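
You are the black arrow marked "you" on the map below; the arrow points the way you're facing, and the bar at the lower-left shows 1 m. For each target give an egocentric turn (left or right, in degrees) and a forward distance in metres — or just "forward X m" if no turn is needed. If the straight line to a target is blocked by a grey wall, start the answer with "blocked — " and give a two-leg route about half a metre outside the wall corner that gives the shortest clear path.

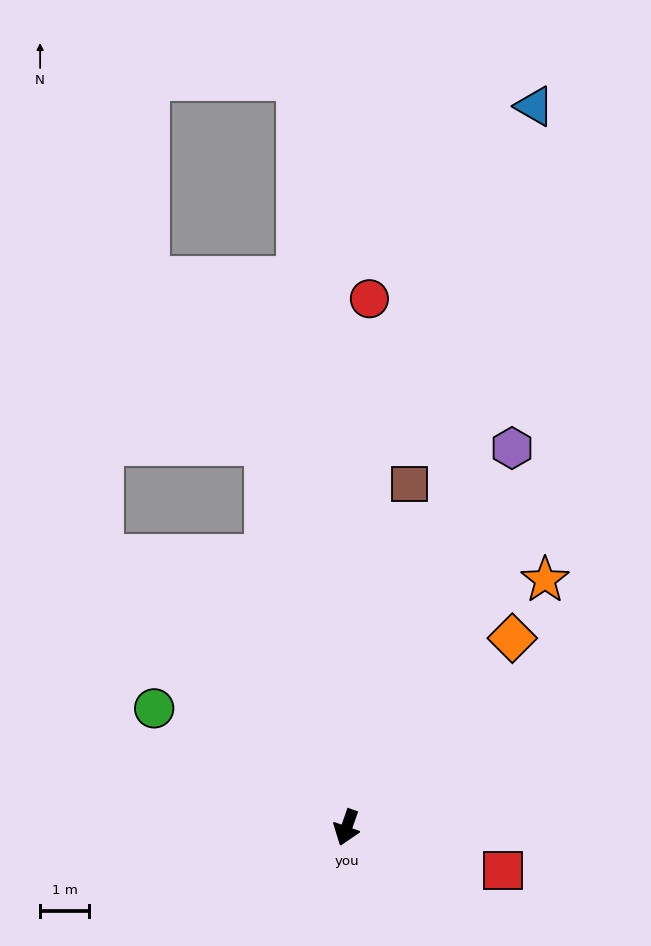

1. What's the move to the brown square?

turn right 171°, forward 7.1 m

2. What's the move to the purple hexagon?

turn left 176°, forward 8.4 m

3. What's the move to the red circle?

turn right 163°, forward 10.8 m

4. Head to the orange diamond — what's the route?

turn left 158°, forward 5.1 m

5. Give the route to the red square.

turn left 94°, forward 3.3 m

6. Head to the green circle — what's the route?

turn right 102°, forward 4.6 m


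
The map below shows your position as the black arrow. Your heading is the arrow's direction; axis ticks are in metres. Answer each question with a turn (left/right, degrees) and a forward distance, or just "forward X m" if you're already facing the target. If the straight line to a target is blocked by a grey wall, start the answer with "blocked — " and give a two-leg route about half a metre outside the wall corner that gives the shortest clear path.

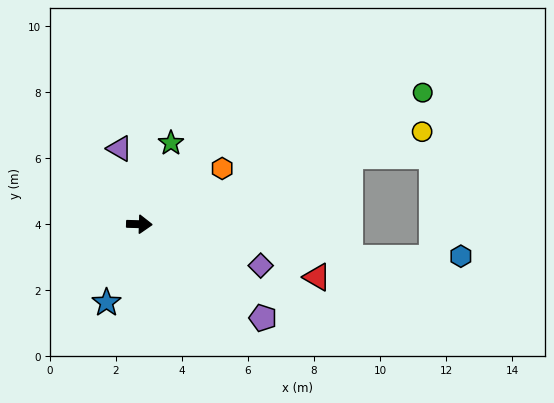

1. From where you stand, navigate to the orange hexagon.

turn left 36°, forward 3.0 m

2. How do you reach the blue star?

turn right 111°, forward 2.6 m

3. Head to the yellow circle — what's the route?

turn left 20°, forward 9.0 m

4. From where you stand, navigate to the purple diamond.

turn right 17°, forward 3.9 m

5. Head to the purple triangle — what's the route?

turn left 106°, forward 2.4 m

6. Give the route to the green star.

turn left 70°, forward 2.6 m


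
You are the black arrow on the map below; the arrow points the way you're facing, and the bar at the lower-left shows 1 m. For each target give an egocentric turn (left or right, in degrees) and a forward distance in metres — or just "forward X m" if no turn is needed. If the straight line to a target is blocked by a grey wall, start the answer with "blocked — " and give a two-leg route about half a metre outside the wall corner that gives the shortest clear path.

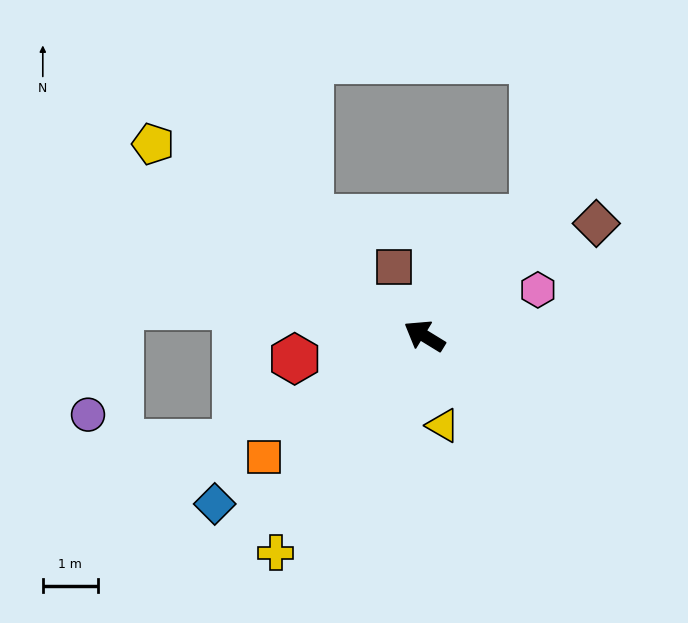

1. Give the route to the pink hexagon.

turn right 126°, forward 2.2 m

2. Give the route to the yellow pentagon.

turn right 4°, forward 6.1 m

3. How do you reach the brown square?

turn right 35°, forward 1.4 m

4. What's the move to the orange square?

turn left 69°, forward 3.7 m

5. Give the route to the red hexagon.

turn left 42°, forward 2.4 m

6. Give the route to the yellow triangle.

turn left 133°, forward 1.7 m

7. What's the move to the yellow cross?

turn left 87°, forward 4.8 m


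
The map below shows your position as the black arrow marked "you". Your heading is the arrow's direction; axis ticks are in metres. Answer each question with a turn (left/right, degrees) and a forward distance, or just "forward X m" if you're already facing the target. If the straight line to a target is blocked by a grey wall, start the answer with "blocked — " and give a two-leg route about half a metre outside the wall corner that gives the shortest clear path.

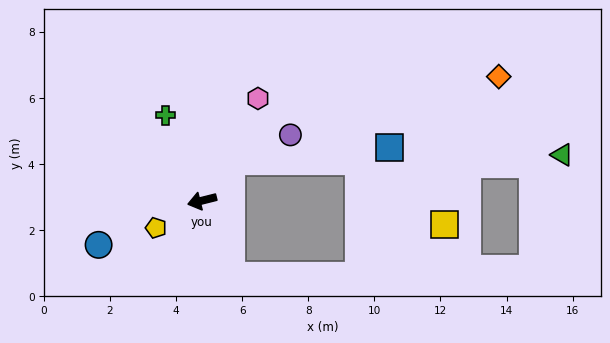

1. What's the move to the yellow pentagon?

turn left 17°, forward 1.6 m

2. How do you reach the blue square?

blocked — turn right 140°, forward 1.5 m, then turn right 49°, forward 4.8 m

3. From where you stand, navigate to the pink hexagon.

turn right 133°, forward 3.5 m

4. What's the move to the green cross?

turn right 81°, forward 2.8 m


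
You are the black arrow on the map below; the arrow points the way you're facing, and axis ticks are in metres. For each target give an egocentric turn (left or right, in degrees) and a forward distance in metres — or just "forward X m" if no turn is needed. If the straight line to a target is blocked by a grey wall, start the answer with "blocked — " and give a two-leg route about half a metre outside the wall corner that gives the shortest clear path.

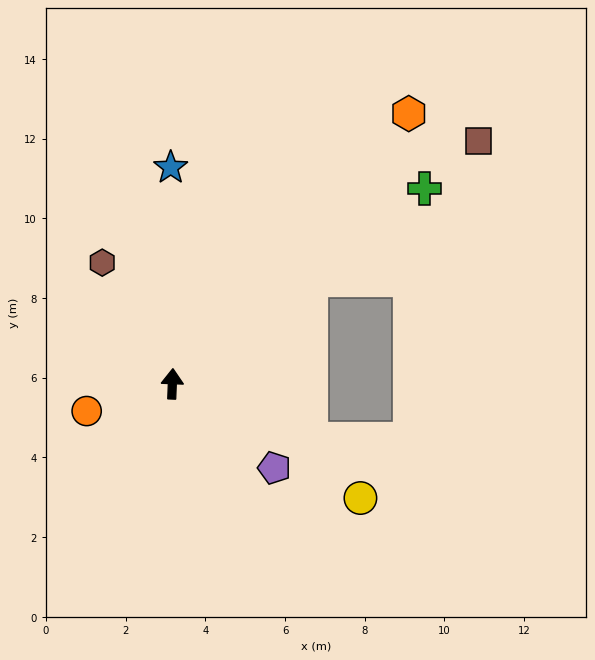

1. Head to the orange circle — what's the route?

turn left 110°, forward 2.3 m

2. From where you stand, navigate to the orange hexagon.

turn right 39°, forward 9.0 m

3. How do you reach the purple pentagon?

turn right 127°, forward 3.3 m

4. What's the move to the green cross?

turn right 50°, forward 8.0 m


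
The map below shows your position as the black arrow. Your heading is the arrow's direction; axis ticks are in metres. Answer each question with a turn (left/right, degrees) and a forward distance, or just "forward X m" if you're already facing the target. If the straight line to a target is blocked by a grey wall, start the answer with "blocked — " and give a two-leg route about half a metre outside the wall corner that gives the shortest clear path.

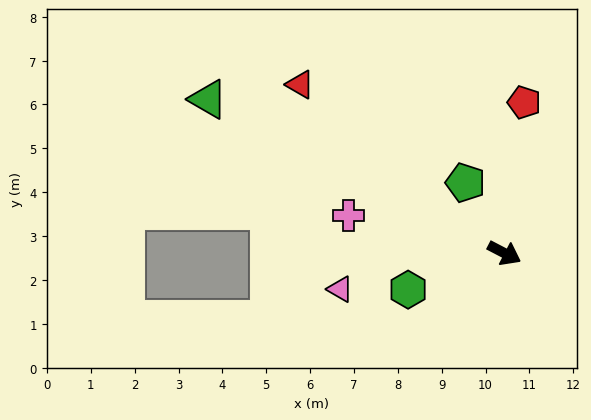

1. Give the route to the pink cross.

turn right 166°, forward 3.7 m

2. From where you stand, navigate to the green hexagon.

turn right 132°, forward 2.3 m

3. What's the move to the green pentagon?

turn left 146°, forward 1.8 m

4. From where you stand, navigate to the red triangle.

turn left 168°, forward 6.0 m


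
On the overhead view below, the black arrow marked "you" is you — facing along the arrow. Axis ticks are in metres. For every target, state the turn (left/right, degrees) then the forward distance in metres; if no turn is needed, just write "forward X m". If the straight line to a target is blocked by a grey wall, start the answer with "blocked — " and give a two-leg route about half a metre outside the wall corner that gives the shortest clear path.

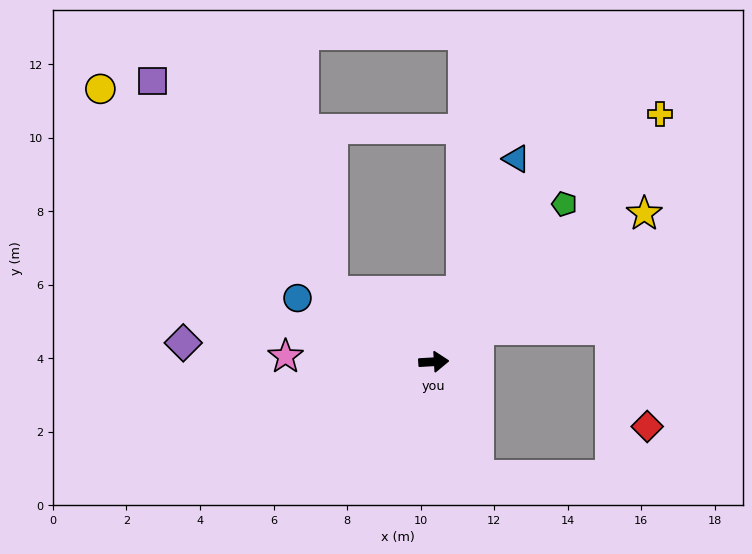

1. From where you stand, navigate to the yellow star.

turn left 32°, forward 7.0 m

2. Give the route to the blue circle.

turn left 152°, forward 4.1 m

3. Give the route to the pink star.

turn left 175°, forward 4.0 m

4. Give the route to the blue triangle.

turn left 65°, forward 6.0 m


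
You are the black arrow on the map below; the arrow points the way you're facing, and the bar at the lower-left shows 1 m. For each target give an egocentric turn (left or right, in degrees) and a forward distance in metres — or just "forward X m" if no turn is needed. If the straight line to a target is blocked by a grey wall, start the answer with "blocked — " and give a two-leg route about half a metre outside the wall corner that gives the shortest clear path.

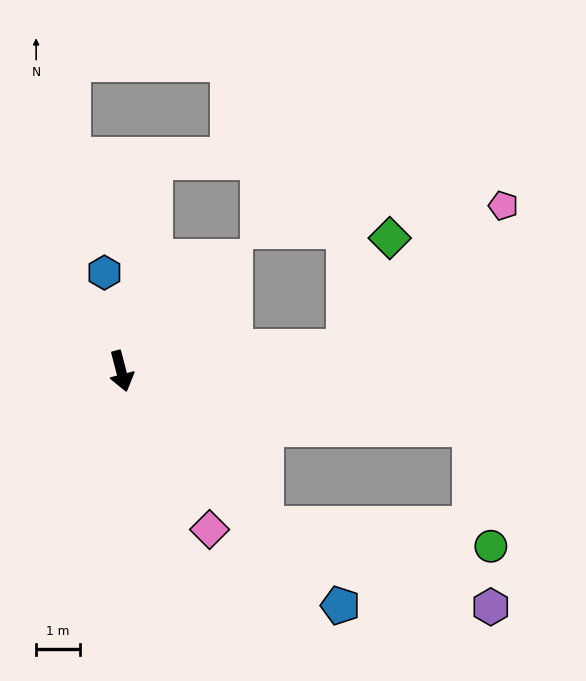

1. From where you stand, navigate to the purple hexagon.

blocked — turn left 29°, forward 4.8 m, then turn left 27°, forward 5.4 m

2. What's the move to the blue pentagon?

turn left 29°, forward 7.3 m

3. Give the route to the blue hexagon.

turn left 175°, forward 2.3 m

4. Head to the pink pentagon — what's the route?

blocked — turn left 81°, forward 5.1 m, then turn left 36°, forward 4.8 m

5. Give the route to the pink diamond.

turn left 15°, forward 4.1 m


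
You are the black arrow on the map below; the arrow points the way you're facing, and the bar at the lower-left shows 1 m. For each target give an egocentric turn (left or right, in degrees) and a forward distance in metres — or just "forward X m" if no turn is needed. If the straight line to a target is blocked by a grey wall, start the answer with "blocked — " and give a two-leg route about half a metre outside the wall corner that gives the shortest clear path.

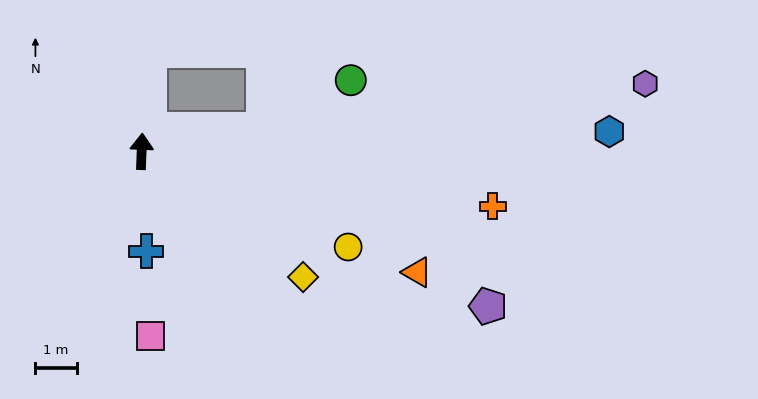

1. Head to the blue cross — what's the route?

turn right 175°, forward 2.4 m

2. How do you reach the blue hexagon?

turn right 85°, forward 11.3 m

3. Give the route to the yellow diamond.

turn right 126°, forward 4.9 m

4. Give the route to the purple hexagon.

turn right 80°, forward 12.2 m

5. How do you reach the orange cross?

turn right 97°, forward 8.6 m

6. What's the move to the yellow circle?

turn right 113°, forward 5.5 m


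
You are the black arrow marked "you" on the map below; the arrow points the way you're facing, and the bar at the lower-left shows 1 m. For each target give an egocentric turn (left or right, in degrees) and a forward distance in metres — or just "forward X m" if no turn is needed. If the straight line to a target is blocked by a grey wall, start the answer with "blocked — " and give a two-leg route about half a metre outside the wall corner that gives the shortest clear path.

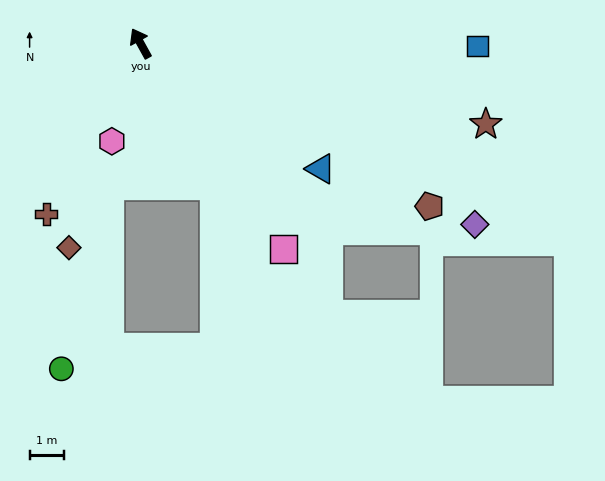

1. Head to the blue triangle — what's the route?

turn right 154°, forward 6.4 m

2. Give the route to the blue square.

turn right 119°, forward 9.8 m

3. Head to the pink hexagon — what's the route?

turn left 135°, forward 3.0 m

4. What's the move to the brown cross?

turn left 122°, forward 5.7 m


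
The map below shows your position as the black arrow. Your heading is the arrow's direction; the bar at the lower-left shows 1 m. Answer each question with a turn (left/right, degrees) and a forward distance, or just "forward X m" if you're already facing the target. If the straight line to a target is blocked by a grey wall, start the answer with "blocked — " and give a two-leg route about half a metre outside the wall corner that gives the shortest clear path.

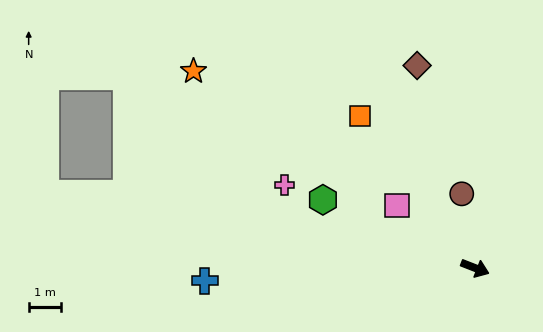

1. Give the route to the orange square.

turn left 148°, forward 5.8 m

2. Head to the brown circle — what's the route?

turn left 122°, forward 2.3 m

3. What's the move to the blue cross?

turn right 156°, forward 8.3 m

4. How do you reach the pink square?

turn left 163°, forward 3.1 m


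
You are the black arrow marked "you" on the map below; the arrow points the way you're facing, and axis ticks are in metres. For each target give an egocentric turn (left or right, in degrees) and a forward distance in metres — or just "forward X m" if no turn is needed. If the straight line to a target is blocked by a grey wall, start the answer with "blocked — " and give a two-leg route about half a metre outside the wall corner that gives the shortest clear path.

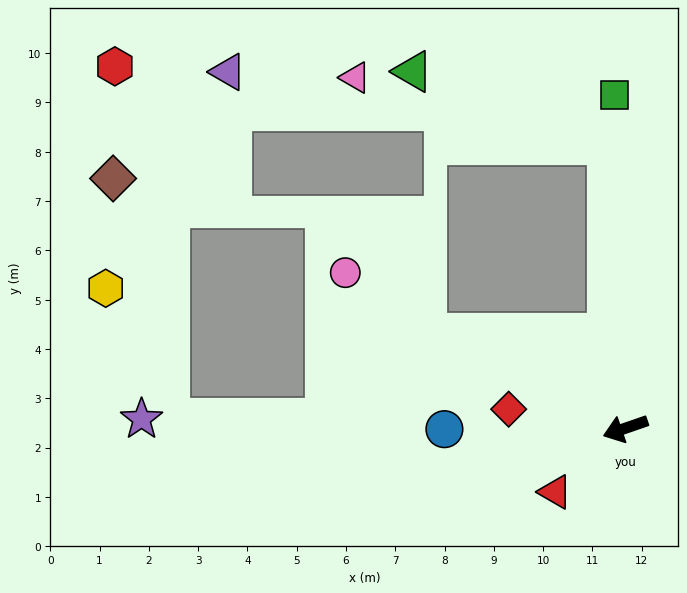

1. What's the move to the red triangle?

turn left 23°, forward 1.9 m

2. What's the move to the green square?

turn right 107°, forward 6.8 m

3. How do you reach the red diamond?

turn right 28°, forward 2.4 m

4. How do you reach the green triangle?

blocked — turn right 105°, forward 5.8 m, then turn left 66°, forward 4.2 m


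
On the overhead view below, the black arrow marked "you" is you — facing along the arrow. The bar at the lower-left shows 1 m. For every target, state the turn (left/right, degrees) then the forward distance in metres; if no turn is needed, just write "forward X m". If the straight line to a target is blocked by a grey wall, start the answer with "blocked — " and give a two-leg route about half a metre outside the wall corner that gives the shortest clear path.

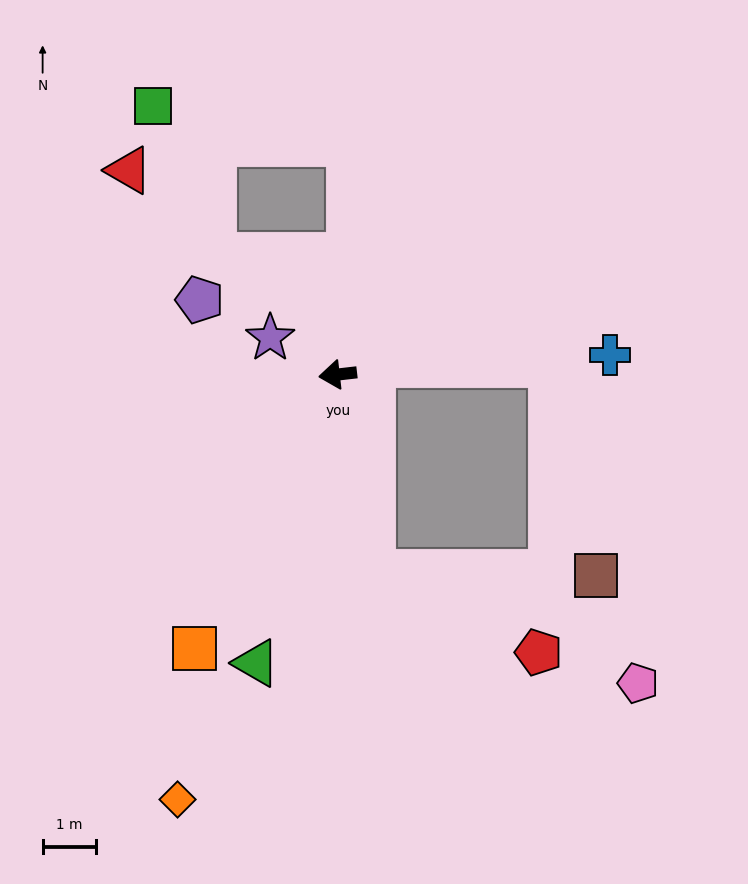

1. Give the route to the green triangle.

turn left 68°, forward 5.7 m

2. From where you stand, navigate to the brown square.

blocked — turn left 94°, forward 3.8 m, then turn left 78°, forward 4.2 m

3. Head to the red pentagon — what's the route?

blocked — turn left 94°, forward 3.8 m, then turn left 53°, forward 3.5 m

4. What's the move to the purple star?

turn right 35°, forward 1.5 m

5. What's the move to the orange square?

turn left 56°, forward 5.9 m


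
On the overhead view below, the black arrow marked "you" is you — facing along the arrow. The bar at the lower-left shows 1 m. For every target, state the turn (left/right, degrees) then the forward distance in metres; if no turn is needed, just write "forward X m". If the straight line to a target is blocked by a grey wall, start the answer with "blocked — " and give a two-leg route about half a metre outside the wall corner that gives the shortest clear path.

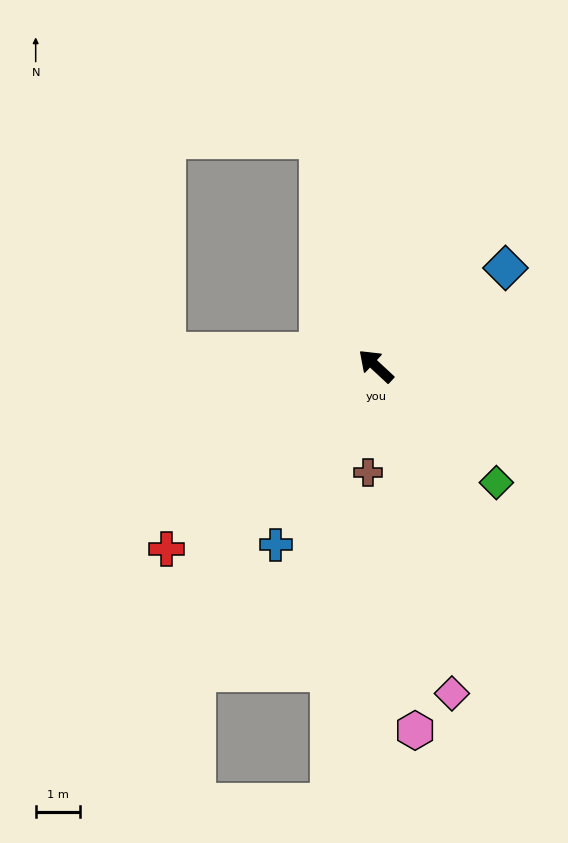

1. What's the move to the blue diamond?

turn right 100°, forward 3.7 m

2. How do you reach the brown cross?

turn left 129°, forward 2.4 m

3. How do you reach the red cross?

turn left 84°, forward 6.3 m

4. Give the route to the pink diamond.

turn left 146°, forward 7.6 m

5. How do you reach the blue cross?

turn left 104°, forward 4.6 m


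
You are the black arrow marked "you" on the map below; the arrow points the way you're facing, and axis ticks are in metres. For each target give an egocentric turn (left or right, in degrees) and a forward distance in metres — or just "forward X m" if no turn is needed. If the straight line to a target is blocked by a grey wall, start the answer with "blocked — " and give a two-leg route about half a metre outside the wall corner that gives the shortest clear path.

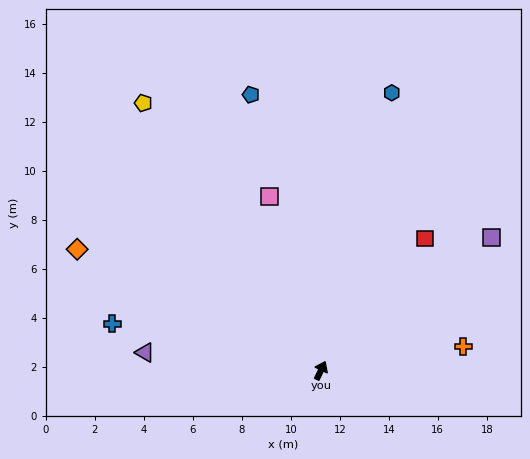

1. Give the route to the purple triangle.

turn left 110°, forward 7.2 m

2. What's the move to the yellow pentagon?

turn left 59°, forward 13.1 m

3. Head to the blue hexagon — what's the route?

turn left 11°, forward 11.7 m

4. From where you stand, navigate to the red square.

turn right 13°, forward 6.9 m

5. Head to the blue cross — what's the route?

turn left 103°, forward 8.7 m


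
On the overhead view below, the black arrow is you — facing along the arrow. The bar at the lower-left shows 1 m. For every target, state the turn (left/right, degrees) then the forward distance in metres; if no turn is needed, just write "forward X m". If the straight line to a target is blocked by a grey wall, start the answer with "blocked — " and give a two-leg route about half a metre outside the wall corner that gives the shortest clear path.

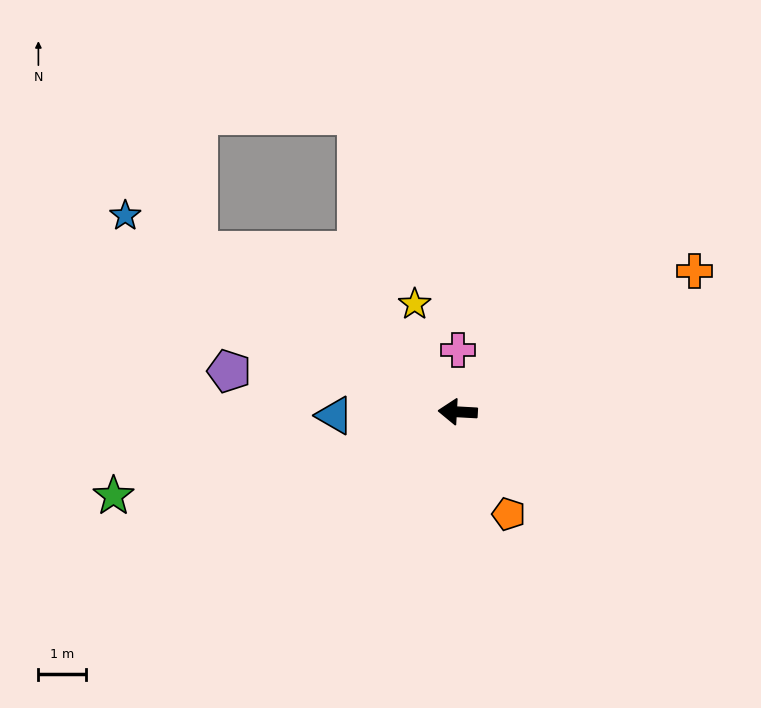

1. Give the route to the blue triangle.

turn left 5°, forward 2.6 m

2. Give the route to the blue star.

turn right 27°, forward 8.2 m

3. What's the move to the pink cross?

turn right 87°, forward 1.3 m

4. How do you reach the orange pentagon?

turn left 120°, forward 2.4 m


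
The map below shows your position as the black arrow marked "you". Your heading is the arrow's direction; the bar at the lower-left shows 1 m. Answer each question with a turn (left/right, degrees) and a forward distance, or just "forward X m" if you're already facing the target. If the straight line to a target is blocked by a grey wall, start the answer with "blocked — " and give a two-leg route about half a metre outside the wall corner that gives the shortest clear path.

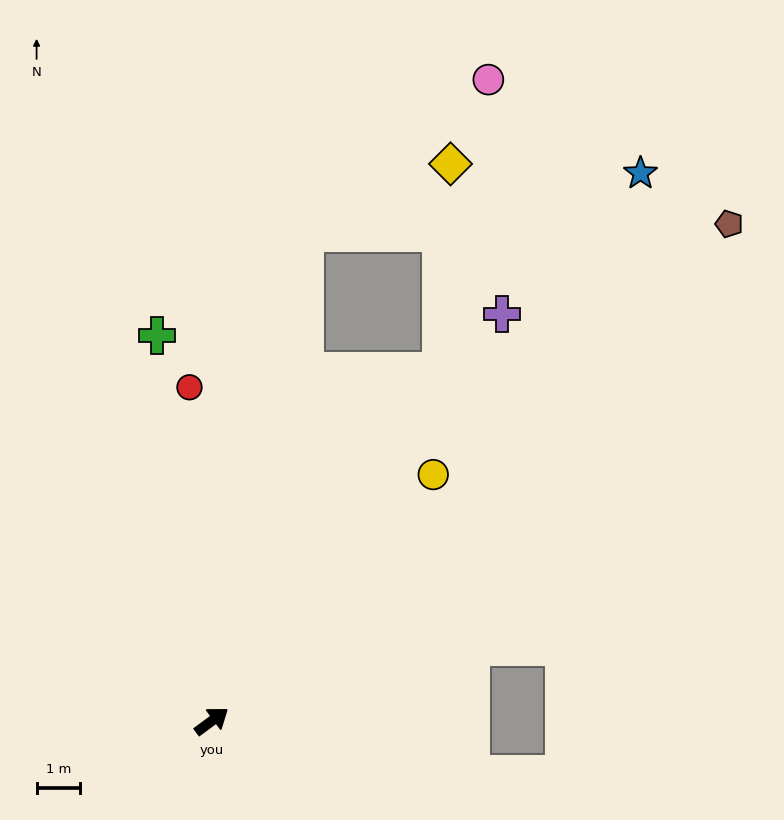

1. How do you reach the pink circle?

blocked — turn left 43°, forward 11.4 m, then turn right 39°, forward 5.5 m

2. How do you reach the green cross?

turn left 62°, forward 9.0 m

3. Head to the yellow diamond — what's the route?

blocked — turn left 20°, forward 9.6 m, then turn left 31°, forward 4.8 m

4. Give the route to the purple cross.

turn left 18°, forward 11.5 m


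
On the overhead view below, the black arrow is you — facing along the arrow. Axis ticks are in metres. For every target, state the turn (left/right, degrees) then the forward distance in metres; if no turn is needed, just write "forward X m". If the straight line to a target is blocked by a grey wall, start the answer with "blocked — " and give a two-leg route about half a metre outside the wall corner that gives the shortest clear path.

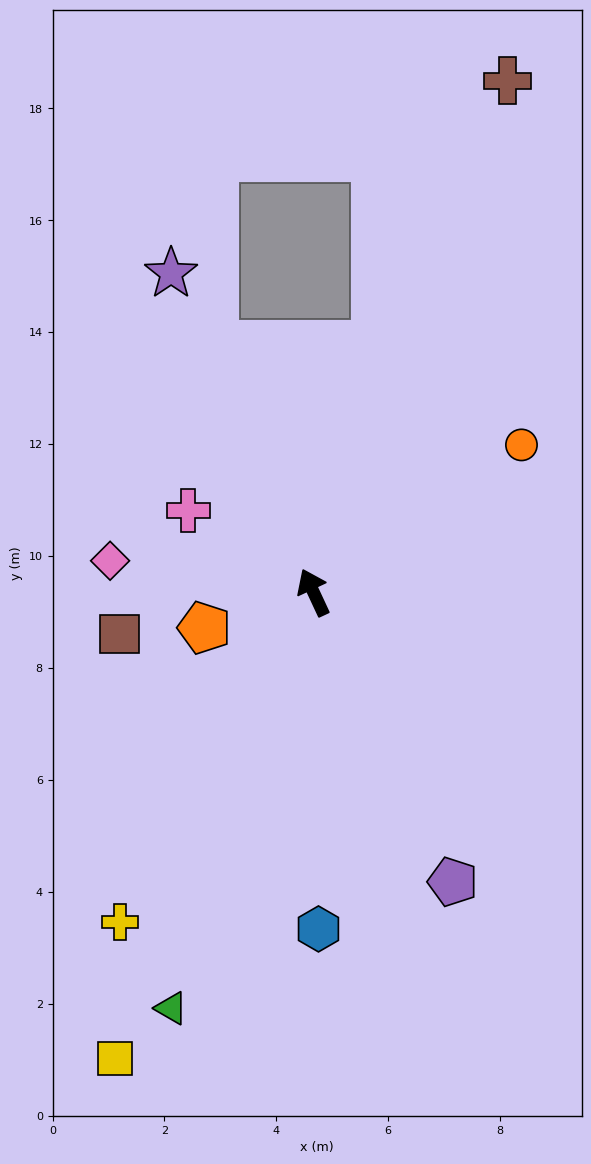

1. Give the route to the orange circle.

turn right 80°, forward 4.6 m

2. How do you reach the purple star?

forward 6.2 m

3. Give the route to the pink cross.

turn left 32°, forward 2.7 m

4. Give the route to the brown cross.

turn right 46°, forward 9.8 m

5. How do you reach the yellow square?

turn left 132°, forward 9.1 m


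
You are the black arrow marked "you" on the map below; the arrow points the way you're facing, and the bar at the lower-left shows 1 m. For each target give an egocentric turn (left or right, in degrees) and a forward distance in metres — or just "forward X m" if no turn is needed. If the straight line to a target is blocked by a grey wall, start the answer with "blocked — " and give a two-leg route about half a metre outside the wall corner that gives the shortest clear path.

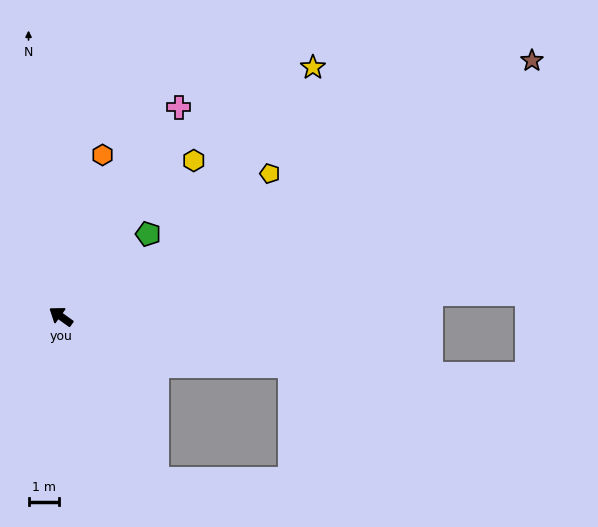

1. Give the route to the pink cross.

turn right 84°, forward 7.8 m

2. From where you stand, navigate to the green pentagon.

turn right 101°, forward 3.9 m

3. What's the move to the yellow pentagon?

turn right 110°, forward 8.2 m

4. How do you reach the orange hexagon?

turn right 69°, forward 5.4 m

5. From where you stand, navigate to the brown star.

turn right 116°, forward 17.3 m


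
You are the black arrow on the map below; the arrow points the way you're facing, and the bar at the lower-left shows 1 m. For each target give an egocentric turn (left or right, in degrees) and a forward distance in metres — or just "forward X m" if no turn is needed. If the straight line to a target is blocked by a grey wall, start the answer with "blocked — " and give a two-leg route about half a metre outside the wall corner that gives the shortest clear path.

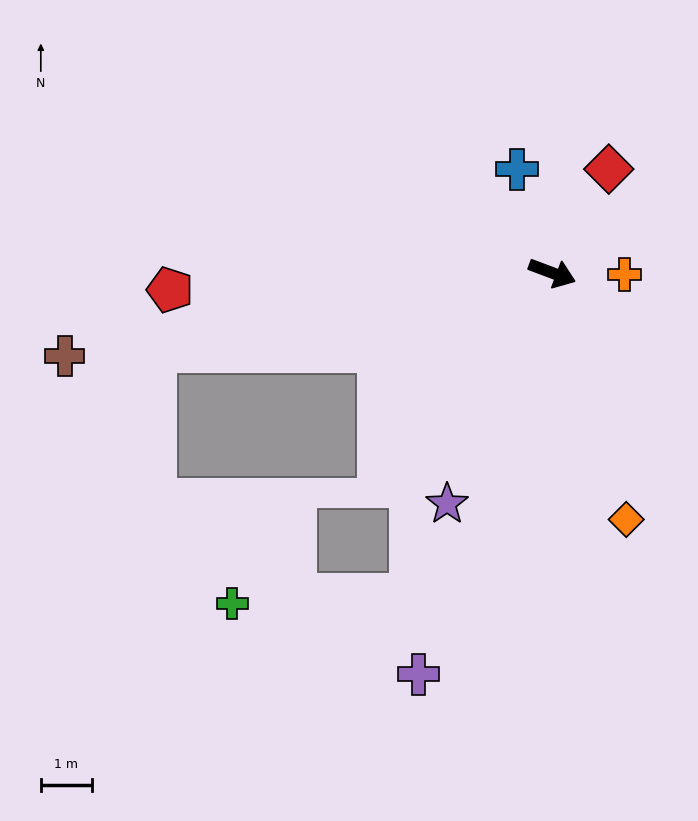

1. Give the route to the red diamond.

turn left 82°, forward 2.3 m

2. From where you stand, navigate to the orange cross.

turn left 19°, forward 1.4 m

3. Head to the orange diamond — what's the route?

turn right 53°, forward 5.0 m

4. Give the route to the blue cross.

turn left 129°, forward 2.1 m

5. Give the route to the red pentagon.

turn right 157°, forward 7.5 m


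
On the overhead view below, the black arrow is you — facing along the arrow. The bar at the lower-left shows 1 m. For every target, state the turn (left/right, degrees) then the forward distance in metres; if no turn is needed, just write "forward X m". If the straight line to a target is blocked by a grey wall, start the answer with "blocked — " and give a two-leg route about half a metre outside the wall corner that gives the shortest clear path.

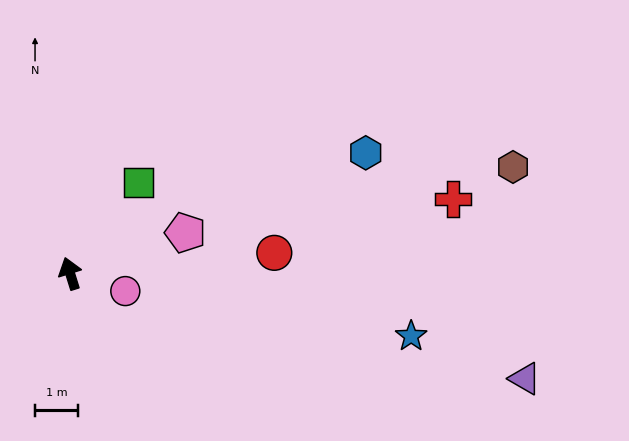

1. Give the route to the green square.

turn right 54°, forward 2.6 m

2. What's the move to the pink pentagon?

turn right 88°, forward 2.8 m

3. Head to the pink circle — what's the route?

turn right 125°, forward 1.3 m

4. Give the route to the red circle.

turn right 102°, forward 4.7 m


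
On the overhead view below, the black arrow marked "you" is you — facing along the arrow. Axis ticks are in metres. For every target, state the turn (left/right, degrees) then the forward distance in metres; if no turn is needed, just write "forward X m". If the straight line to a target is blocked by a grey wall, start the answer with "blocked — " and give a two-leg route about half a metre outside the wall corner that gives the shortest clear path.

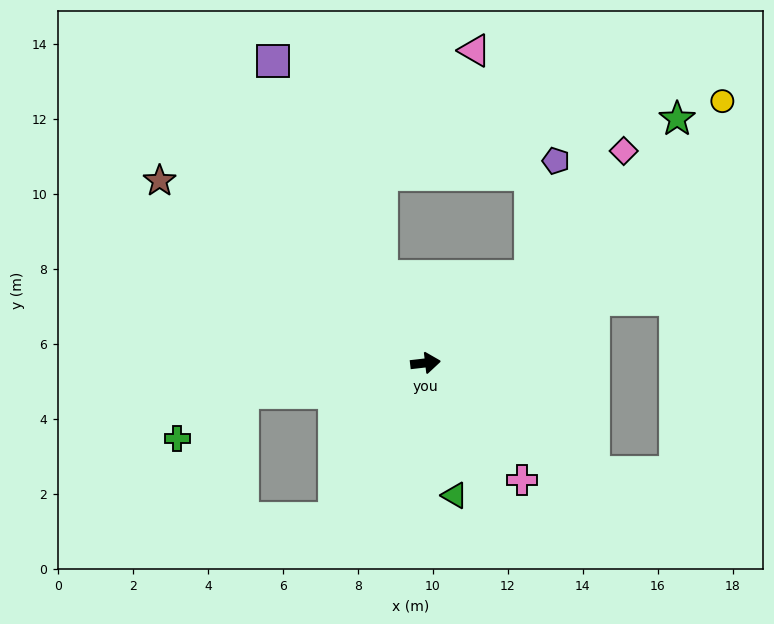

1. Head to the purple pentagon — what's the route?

blocked — turn left 33°, forward 3.6 m, then turn left 38°, forward 3.1 m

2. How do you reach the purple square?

turn left 110°, forward 9.0 m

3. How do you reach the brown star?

turn left 139°, forward 8.6 m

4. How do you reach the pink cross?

turn right 57°, forward 4.1 m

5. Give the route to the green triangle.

turn right 84°, forward 3.6 m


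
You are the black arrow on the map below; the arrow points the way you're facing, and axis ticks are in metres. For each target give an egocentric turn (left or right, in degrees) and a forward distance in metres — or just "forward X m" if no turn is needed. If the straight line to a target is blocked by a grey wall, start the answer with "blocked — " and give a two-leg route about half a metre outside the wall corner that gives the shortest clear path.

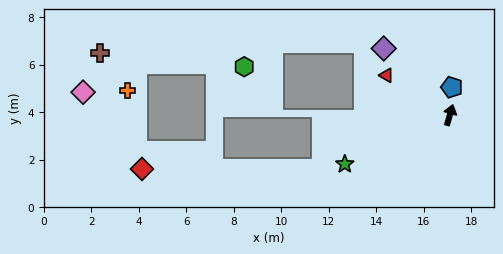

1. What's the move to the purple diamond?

turn left 61°, forward 3.9 m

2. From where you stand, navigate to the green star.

turn left 131°, forward 4.9 m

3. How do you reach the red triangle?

turn left 74°, forward 3.1 m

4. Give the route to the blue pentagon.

turn left 12°, forward 1.2 m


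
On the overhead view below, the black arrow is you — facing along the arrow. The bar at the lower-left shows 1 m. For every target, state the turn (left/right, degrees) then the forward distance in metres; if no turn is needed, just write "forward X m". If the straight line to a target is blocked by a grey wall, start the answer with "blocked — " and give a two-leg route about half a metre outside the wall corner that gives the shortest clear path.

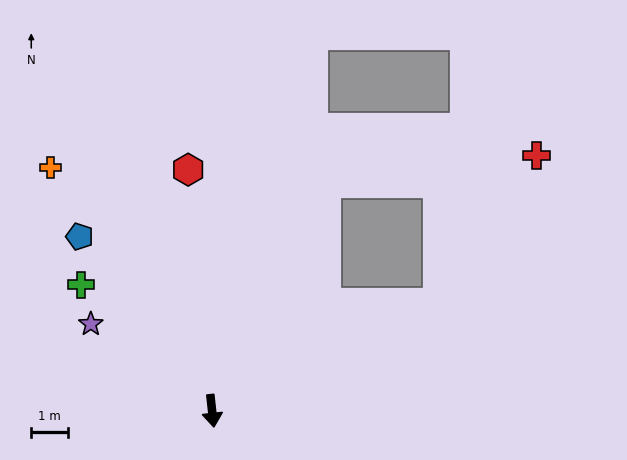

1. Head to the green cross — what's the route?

turn right 140°, forward 5.0 m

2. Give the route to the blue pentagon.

turn right 149°, forward 6.0 m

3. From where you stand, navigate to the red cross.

blocked — turn left 109°, forward 6.9 m, then turn left 31°, forward 4.9 m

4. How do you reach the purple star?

turn right 132°, forward 4.1 m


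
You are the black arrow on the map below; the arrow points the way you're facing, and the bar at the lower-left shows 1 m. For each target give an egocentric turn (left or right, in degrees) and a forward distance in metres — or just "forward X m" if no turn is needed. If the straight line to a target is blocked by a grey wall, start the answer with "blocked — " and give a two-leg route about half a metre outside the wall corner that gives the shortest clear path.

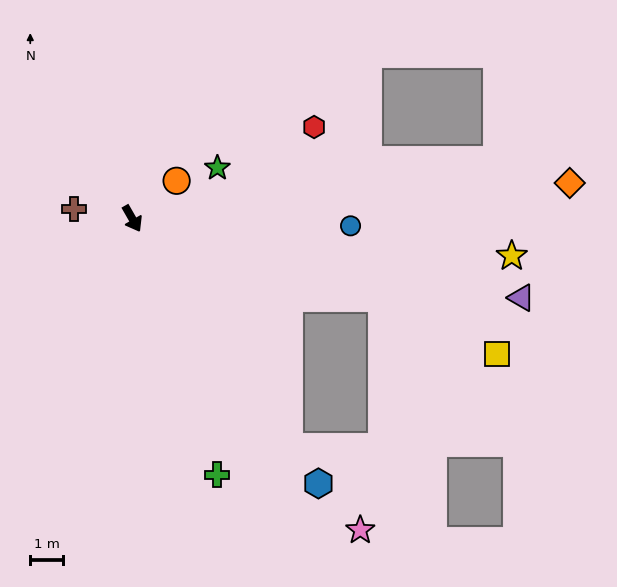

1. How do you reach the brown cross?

turn right 129°, forward 1.8 m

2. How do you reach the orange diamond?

turn left 65°, forward 13.5 m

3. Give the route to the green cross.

turn right 11°, forward 8.3 m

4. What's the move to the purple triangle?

turn left 49°, forward 12.2 m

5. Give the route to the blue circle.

turn left 58°, forward 6.7 m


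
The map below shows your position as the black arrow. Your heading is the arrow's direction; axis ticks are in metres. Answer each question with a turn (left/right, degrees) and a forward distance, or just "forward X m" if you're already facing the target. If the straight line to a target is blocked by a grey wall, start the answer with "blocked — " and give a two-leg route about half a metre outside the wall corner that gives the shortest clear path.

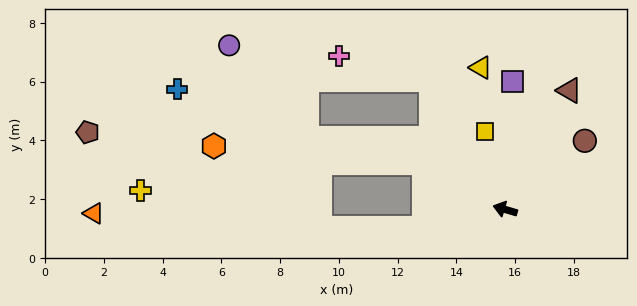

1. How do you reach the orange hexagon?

blocked — turn right 13°, forward 3.2 m, then turn left 25°, forward 7.2 m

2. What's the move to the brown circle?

turn right 123°, forward 3.6 m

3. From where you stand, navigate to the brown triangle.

turn right 102°, forward 4.6 m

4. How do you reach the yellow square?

turn right 59°, forward 2.7 m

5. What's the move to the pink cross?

blocked — turn right 44°, forward 5.1 m, then turn left 46°, forward 3.2 m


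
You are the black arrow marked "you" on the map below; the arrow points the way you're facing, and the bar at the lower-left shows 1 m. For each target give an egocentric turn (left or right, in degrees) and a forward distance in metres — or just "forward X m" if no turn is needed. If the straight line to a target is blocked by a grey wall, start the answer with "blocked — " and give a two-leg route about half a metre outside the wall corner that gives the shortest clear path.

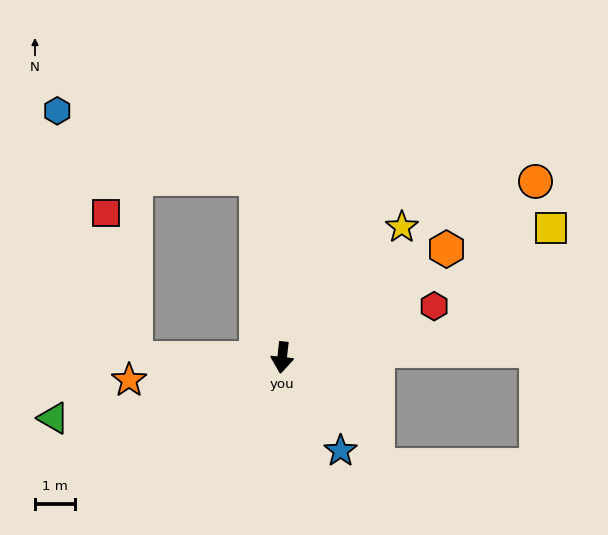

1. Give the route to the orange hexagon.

turn left 130°, forward 4.9 m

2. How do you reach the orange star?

turn right 75°, forward 3.8 m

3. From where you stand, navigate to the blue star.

turn left 38°, forward 2.7 m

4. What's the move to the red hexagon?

turn left 115°, forward 4.0 m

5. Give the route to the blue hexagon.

blocked — turn right 166°, forward 4.5 m, then turn left 64°, forward 5.2 m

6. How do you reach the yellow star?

turn left 144°, forward 4.4 m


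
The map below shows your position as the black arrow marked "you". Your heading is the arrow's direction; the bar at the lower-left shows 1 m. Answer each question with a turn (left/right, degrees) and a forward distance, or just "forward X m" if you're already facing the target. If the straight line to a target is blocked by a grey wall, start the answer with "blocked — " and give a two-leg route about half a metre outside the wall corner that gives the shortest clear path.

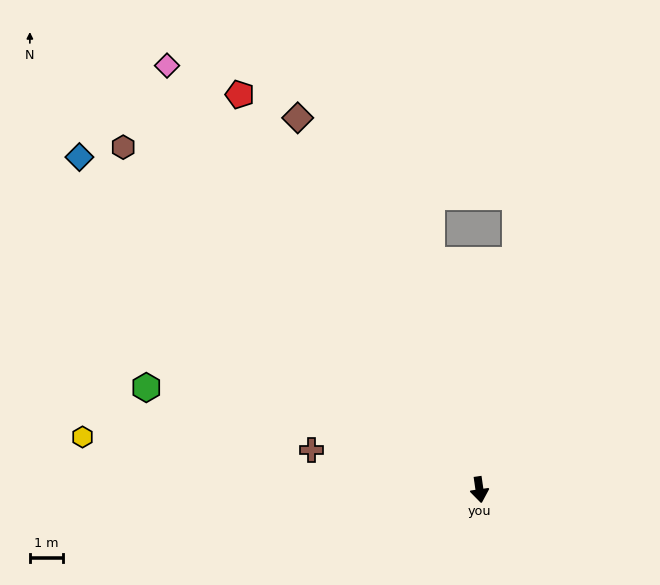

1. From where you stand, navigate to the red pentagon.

turn right 157°, forward 14.1 m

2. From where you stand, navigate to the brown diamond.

turn right 162°, forward 12.6 m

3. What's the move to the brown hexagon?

turn right 142°, forward 15.1 m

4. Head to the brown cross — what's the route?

turn right 111°, forward 5.3 m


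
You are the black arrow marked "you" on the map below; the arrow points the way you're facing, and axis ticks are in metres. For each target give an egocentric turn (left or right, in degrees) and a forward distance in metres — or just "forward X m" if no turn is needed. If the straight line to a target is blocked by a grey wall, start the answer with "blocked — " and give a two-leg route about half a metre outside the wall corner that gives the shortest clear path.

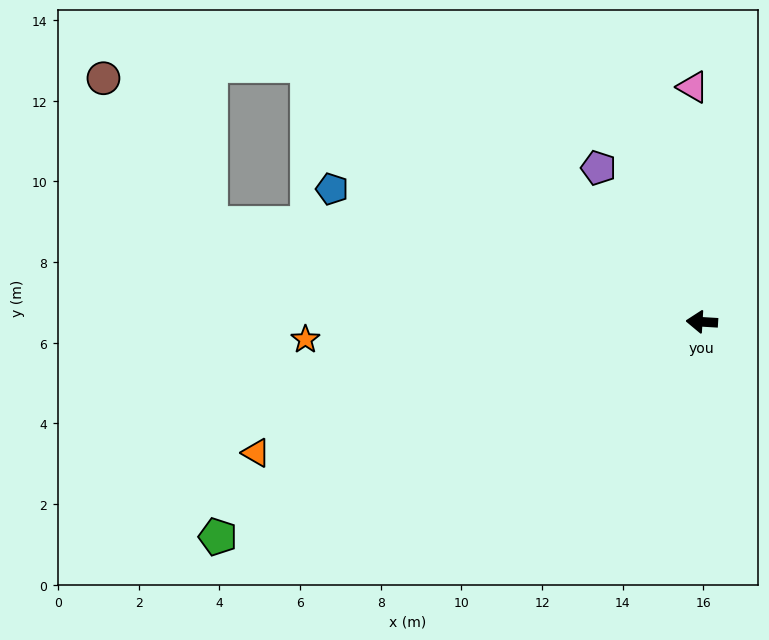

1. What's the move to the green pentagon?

turn left 27°, forward 13.1 m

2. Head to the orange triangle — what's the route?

turn left 20°, forward 11.5 m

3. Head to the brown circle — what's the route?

blocked — turn right 8°, forward 12.4 m, then turn right 42°, forward 4.5 m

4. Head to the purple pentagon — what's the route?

turn right 53°, forward 4.6 m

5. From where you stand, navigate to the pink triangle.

turn right 84°, forward 5.8 m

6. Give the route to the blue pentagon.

turn right 16°, forward 9.7 m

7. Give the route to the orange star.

turn left 6°, forward 9.8 m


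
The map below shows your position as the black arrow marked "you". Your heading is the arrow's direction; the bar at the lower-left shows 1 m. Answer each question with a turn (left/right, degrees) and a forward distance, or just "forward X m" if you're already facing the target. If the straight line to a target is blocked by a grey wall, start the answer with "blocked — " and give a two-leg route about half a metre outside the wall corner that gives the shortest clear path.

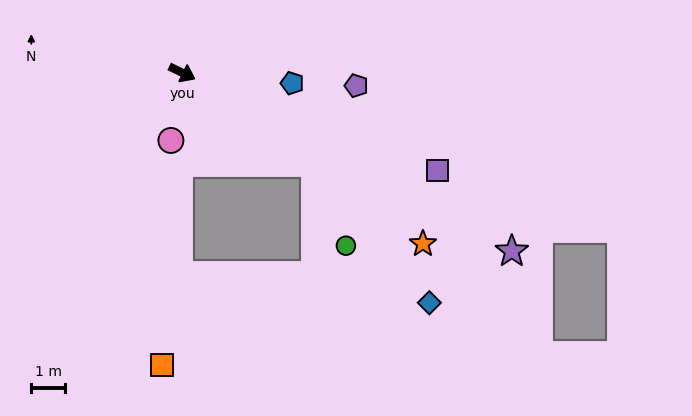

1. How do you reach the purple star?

turn right 2°, forward 11.2 m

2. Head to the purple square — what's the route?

turn left 5°, forward 8.2 m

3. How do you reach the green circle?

blocked — turn right 8°, forward 4.8 m, then turn right 36°, forward 2.6 m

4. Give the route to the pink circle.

turn right 73°, forward 2.0 m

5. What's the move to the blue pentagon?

turn left 21°, forward 3.3 m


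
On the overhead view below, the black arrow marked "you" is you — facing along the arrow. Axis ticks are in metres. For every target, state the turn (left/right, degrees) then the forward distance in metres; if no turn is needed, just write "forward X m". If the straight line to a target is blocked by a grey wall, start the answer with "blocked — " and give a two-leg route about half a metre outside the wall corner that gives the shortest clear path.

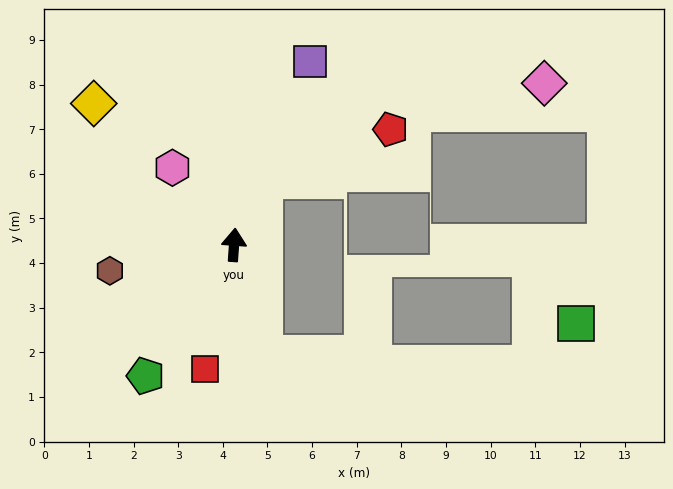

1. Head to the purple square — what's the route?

turn right 19°, forward 4.4 m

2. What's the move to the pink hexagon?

turn left 43°, forward 2.2 m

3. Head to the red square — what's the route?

turn left 171°, forward 2.9 m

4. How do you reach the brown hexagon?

turn left 106°, forward 2.8 m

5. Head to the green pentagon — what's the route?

turn left 150°, forward 3.5 m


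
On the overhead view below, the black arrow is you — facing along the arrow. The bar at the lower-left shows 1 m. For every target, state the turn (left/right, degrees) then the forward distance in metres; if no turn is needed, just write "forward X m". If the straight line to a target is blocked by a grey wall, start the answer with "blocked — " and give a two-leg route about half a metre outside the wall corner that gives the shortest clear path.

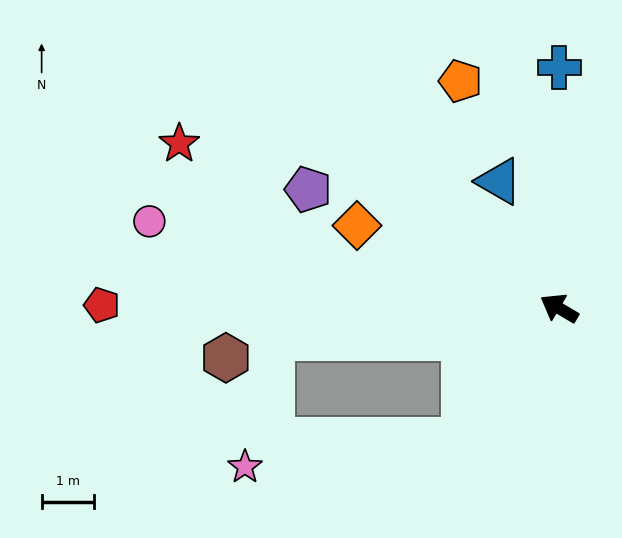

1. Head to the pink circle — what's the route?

turn left 19°, forward 8.0 m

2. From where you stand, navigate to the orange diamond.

turn left 8°, forward 4.1 m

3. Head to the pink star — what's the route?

blocked — turn left 85°, forward 3.1 m, then turn right 47°, forward 4.2 m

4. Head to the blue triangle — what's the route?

turn right 34°, forward 2.7 m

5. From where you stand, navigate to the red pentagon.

turn left 30°, forward 8.7 m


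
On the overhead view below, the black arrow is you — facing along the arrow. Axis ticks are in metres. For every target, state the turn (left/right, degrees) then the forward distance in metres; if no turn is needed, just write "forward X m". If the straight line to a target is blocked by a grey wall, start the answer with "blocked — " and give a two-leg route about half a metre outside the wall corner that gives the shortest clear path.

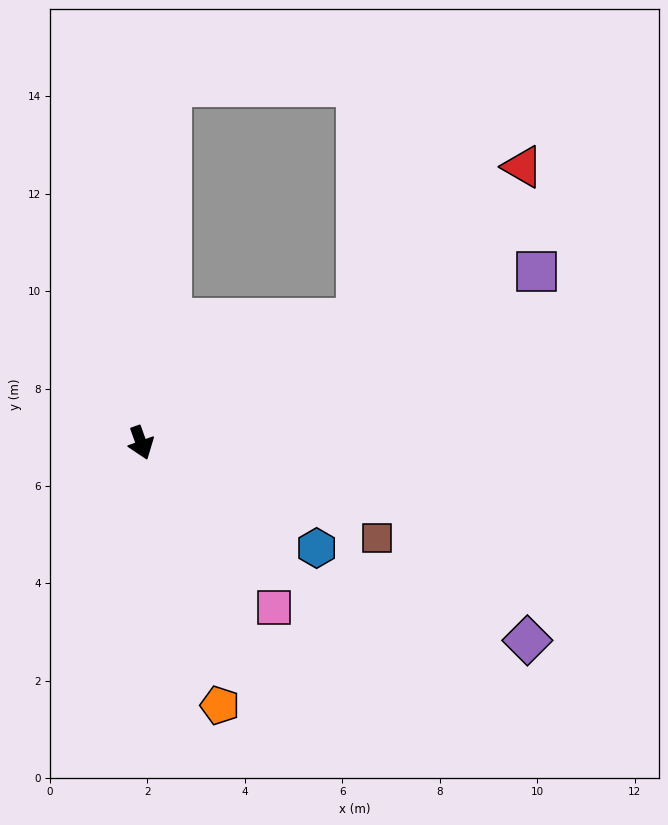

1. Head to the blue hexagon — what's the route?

turn left 39°, forward 4.2 m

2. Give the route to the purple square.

turn left 94°, forward 8.8 m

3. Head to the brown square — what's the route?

turn left 48°, forward 5.2 m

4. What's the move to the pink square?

turn left 19°, forward 4.3 m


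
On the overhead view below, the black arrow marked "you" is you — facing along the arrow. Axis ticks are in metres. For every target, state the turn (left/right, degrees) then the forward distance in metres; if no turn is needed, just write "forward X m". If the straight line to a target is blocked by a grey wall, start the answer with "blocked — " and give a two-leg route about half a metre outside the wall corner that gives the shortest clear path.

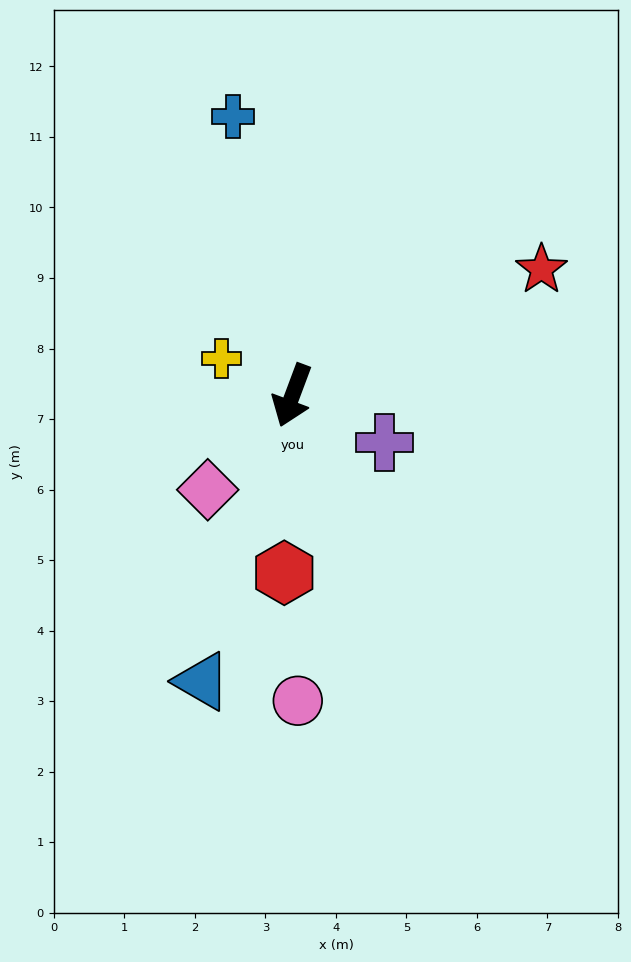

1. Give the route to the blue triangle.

turn left 3°, forward 4.3 m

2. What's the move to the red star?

turn left 137°, forward 4.0 m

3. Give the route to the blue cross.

turn right 148°, forward 4.0 m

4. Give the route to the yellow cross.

turn right 97°, forward 1.1 m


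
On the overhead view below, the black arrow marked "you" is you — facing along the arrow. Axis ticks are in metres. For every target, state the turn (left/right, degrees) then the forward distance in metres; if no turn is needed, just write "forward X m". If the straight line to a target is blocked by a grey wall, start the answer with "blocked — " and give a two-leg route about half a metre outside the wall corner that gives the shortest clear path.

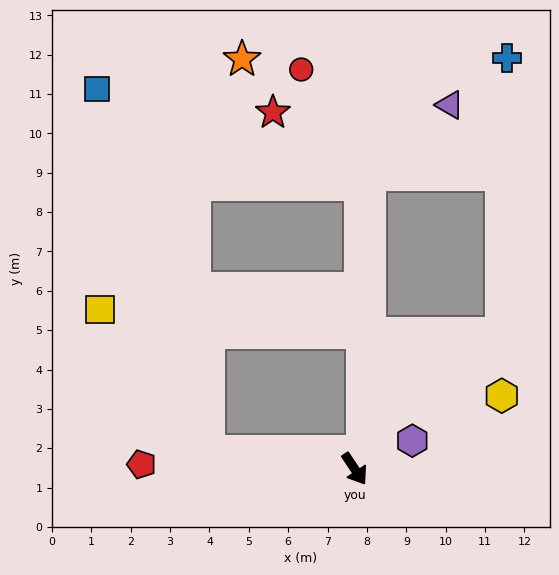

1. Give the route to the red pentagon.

turn right 125°, forward 5.4 m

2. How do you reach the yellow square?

blocked — turn right 130°, forward 3.7 m, then turn right 46°, forward 4.5 m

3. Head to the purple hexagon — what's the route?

turn left 82°, forward 1.6 m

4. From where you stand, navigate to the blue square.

blocked — turn right 130°, forward 3.7 m, then turn right 66°, forward 9.6 m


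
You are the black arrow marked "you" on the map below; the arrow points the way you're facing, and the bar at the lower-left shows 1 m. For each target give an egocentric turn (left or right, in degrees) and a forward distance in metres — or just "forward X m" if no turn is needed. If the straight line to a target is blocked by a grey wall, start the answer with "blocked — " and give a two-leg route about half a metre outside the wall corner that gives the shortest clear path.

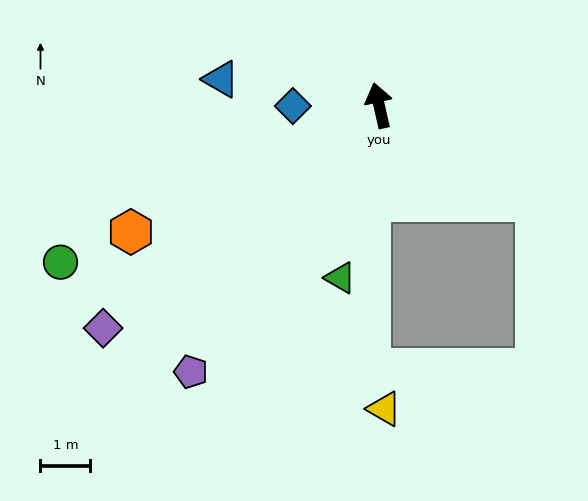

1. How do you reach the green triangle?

turn left 154°, forward 3.5 m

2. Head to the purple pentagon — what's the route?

turn left 132°, forward 6.5 m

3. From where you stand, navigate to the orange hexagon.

turn left 104°, forward 5.6 m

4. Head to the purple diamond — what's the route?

turn left 116°, forward 7.1 m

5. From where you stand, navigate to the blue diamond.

turn left 78°, forward 1.7 m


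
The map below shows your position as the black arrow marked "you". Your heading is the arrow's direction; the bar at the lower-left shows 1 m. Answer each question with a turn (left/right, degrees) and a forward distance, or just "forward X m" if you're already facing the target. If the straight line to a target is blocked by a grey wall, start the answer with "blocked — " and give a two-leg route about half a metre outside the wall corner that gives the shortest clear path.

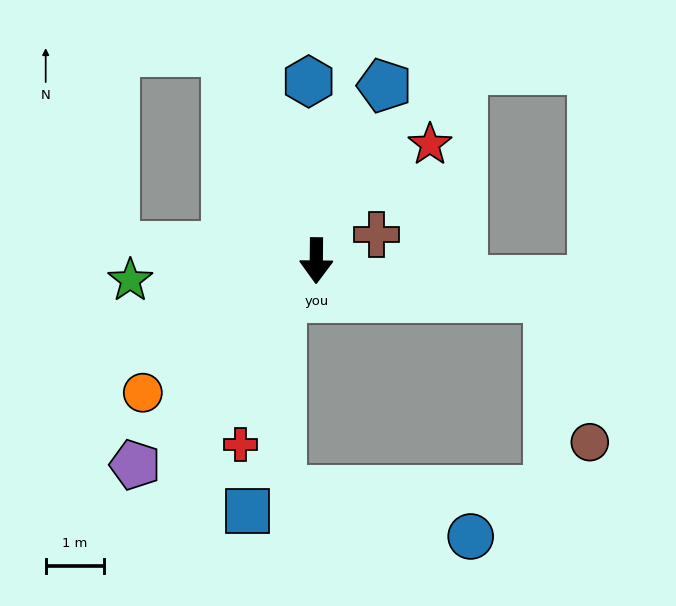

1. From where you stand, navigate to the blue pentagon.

turn left 159°, forward 3.2 m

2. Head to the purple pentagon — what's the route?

turn right 41°, forward 4.7 m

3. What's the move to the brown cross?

turn left 114°, forward 1.1 m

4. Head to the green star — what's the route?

turn right 83°, forward 3.2 m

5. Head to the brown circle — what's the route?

blocked — turn left 81°, forward 4.0 m, then turn right 64°, forward 2.6 m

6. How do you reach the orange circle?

turn right 52°, forward 3.7 m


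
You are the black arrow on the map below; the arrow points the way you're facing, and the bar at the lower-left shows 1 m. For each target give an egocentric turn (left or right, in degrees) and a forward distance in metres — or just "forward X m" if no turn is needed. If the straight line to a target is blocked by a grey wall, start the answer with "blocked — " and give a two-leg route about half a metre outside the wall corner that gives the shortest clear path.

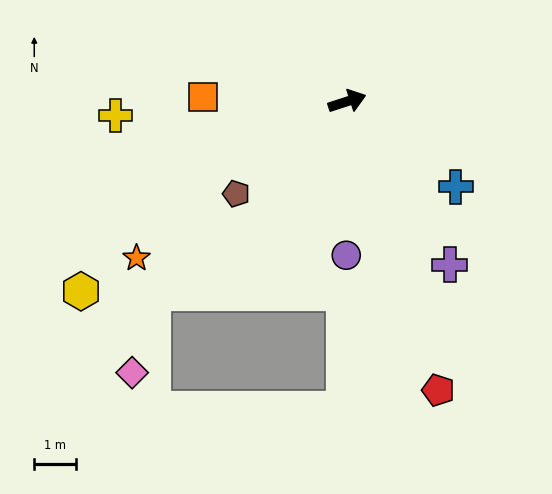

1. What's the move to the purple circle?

turn right 108°, forward 3.7 m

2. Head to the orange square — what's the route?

turn left 160°, forward 3.5 m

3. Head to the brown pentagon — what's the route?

turn right 158°, forward 3.5 m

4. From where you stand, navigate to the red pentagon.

turn right 90°, forward 7.3 m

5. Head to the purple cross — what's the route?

turn right 76°, forward 4.6 m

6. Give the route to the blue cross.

turn right 56°, forward 3.3 m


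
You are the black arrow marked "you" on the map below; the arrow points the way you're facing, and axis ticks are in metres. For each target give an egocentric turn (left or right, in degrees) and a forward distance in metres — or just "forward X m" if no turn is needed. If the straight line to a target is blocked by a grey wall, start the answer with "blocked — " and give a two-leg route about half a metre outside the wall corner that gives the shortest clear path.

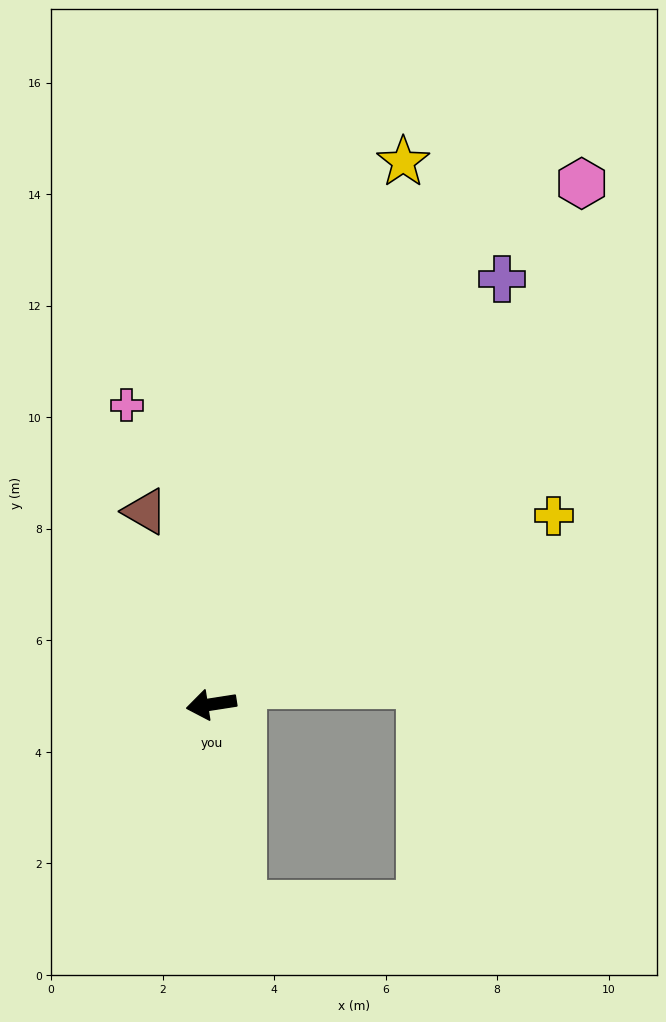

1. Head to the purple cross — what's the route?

turn right 133°, forward 9.2 m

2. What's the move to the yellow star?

turn right 118°, forward 10.3 m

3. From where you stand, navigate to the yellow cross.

turn right 160°, forward 7.0 m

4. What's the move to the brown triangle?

turn right 80°, forward 3.7 m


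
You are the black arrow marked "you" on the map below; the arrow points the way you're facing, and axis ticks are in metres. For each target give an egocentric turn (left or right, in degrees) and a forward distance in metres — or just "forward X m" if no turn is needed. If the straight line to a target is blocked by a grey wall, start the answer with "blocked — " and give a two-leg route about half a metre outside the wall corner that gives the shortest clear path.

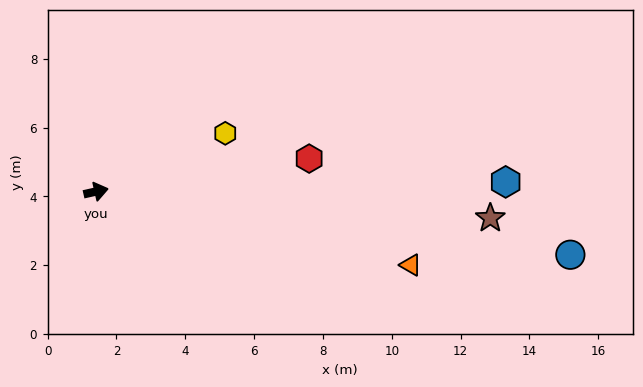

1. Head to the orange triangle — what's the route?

turn right 26°, forward 9.4 m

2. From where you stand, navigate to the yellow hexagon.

turn left 12°, forward 4.1 m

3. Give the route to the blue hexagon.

turn right 11°, forward 11.9 m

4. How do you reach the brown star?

turn right 17°, forward 11.5 m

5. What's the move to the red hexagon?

turn right 4°, forward 6.3 m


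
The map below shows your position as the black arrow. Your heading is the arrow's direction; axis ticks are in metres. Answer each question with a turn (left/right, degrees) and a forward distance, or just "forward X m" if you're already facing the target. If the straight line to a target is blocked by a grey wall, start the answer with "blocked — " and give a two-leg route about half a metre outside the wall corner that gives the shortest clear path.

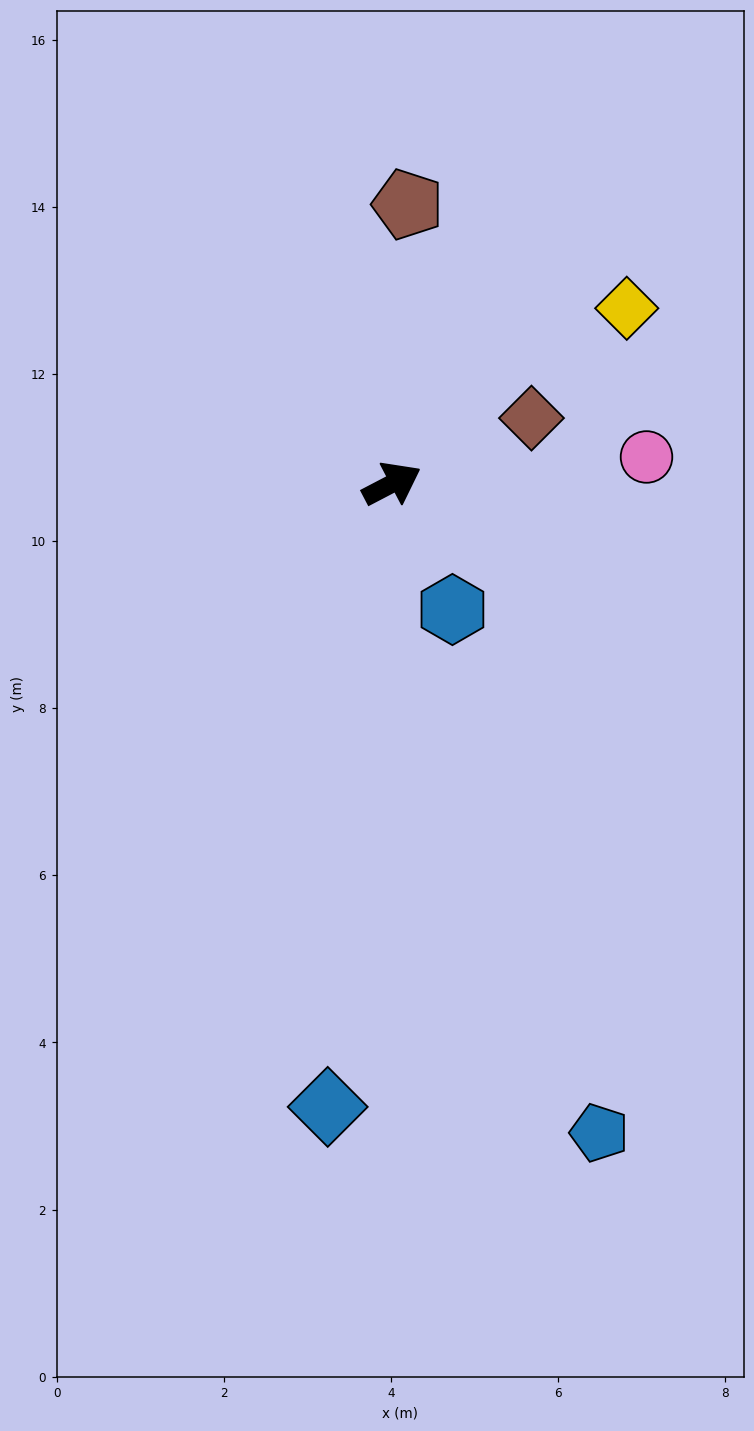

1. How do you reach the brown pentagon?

turn left 59°, forward 3.3 m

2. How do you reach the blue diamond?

turn right 123°, forward 7.5 m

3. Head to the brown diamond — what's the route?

turn right 2°, forward 1.8 m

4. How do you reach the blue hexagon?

turn right 92°, forward 1.7 m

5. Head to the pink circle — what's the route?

turn right 22°, forward 3.1 m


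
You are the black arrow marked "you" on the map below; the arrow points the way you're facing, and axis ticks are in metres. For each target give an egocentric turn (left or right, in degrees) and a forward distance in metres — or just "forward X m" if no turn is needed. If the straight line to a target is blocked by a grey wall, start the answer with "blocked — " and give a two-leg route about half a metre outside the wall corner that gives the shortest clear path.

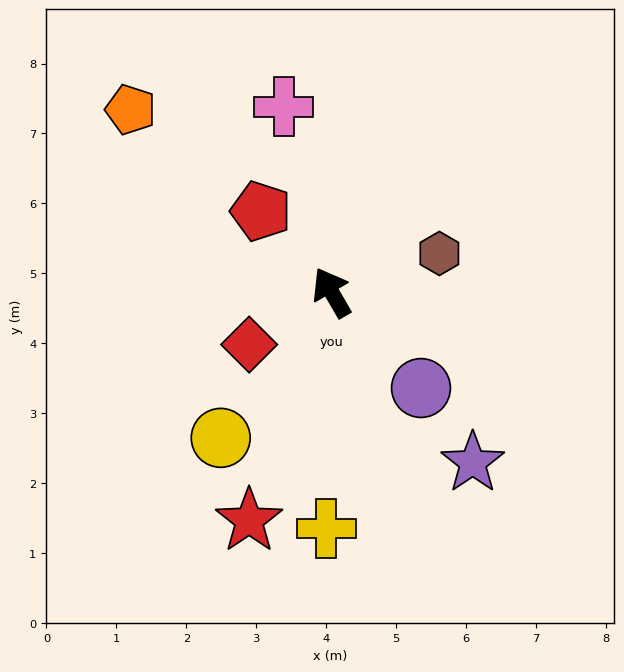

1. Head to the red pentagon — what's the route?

turn left 11°, forward 1.5 m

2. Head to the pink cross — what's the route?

turn right 16°, forward 2.7 m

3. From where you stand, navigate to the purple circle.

turn right 167°, forward 1.9 m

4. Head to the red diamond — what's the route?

turn left 92°, forward 1.4 m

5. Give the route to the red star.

turn left 130°, forward 3.5 m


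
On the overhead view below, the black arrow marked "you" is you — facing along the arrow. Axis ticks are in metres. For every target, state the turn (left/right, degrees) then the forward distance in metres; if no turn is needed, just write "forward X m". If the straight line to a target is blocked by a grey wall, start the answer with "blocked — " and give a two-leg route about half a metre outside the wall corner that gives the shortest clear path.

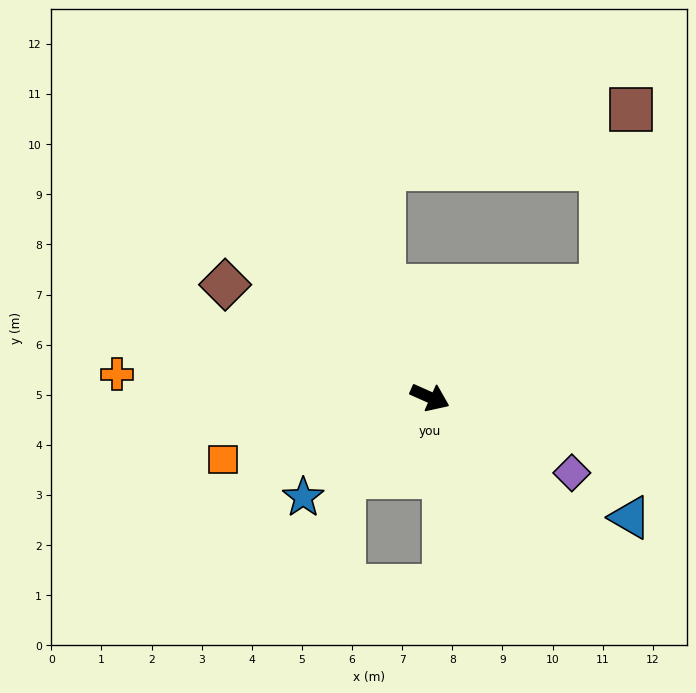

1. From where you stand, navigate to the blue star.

turn right 118°, forward 3.2 m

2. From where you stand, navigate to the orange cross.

turn right 160°, forward 6.3 m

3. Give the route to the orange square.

turn right 139°, forward 4.3 m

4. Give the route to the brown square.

blocked — turn left 57°, forward 4.1 m, then turn left 47°, forward 3.6 m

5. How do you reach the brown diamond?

turn left 175°, forward 4.7 m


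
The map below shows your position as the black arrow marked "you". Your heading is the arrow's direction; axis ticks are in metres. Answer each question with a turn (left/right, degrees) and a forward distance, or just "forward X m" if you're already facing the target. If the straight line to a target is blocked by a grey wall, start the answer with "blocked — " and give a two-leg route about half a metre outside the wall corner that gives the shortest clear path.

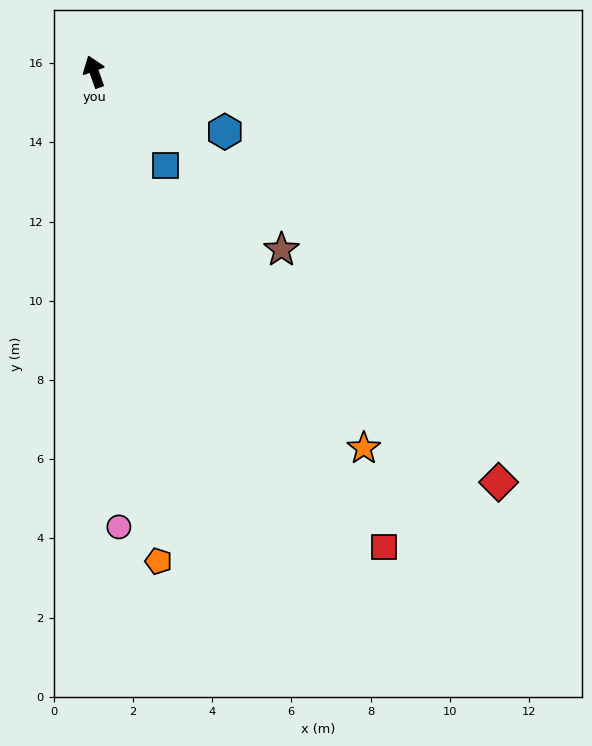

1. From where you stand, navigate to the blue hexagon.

turn right 134°, forward 3.6 m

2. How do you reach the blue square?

turn right 162°, forward 3.0 m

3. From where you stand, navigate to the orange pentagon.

turn left 168°, forward 12.5 m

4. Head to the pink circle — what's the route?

turn left 163°, forward 11.5 m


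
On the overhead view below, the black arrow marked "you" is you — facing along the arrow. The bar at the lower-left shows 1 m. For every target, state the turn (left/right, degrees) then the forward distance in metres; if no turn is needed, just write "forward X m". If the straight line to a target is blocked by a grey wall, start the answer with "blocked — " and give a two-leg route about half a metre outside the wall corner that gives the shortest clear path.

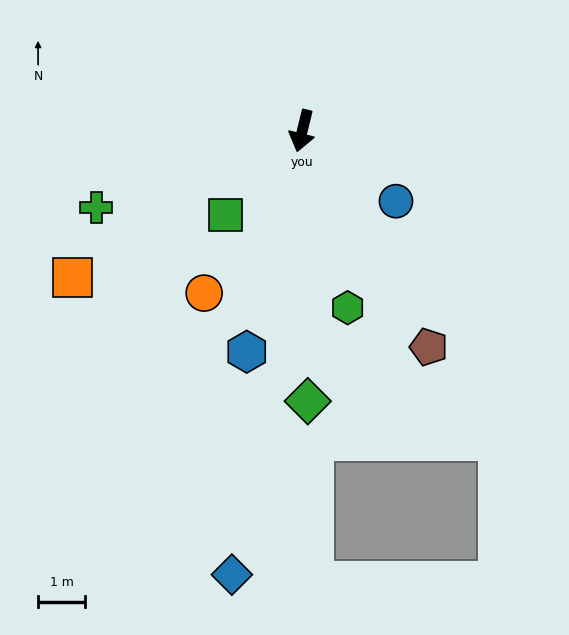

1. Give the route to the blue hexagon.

forward 4.8 m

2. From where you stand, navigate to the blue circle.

turn left 67°, forward 2.5 m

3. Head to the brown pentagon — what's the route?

turn left 44°, forward 5.3 m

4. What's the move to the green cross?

turn right 56°, forward 4.7 m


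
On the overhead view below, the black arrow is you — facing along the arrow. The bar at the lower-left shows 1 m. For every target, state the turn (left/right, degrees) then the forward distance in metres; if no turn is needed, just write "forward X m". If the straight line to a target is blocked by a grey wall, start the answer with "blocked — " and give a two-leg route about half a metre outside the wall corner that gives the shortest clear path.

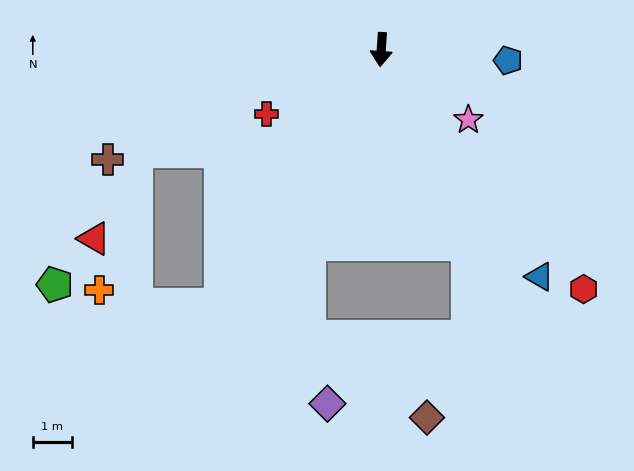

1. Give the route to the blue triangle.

turn left 39°, forward 7.0 m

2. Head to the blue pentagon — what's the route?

turn left 89°, forward 3.2 m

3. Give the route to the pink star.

turn left 55°, forward 2.8 m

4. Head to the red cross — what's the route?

turn right 57°, forward 3.3 m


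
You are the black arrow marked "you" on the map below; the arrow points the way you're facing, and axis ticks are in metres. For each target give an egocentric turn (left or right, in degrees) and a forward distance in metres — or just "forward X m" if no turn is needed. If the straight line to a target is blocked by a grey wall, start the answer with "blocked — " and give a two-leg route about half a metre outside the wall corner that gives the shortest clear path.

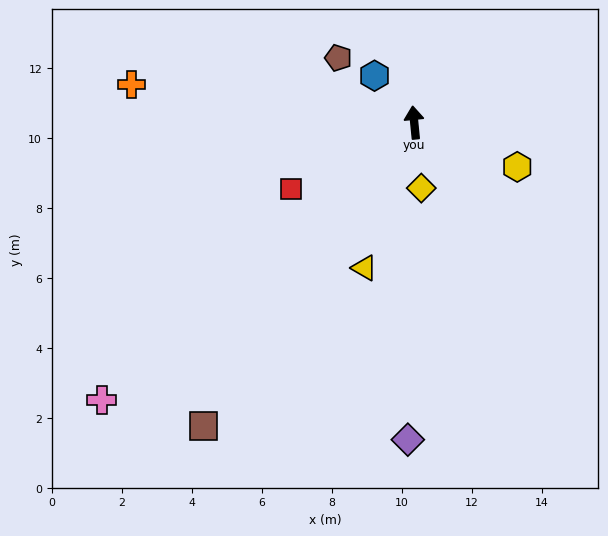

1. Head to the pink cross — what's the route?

turn left 126°, forward 11.9 m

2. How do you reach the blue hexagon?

turn left 35°, forward 1.8 m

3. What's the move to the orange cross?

turn left 77°, forward 8.1 m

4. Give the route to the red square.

turn left 113°, forward 4.0 m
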